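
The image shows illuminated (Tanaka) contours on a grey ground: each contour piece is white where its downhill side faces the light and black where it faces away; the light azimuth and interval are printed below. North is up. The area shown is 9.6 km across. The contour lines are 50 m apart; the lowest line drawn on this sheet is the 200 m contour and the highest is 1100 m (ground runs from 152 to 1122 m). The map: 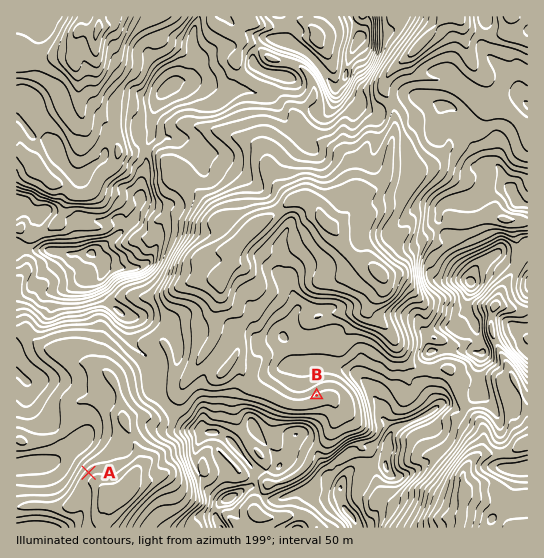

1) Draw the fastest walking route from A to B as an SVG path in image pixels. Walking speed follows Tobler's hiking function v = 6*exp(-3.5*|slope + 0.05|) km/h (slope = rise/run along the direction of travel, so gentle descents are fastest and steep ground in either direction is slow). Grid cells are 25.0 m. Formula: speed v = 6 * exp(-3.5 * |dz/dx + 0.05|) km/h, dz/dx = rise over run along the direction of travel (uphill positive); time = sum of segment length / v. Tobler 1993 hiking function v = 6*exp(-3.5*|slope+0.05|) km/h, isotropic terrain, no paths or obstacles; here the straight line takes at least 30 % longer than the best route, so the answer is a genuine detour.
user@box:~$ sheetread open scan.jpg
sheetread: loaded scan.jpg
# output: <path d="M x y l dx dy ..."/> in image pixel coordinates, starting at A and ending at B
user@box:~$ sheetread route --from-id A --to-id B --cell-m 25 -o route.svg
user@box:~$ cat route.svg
<path d="M89 473l2-3 38-19 1-1 4-8 3-3 6-13 2-1 2-2 12 0 3-1 1-1 4-8 2-2 5-2 4 0 5-3 12-12 6-3 38 0 6 3 21 0 13 7 2 0 2 1 20 0 14-7"/>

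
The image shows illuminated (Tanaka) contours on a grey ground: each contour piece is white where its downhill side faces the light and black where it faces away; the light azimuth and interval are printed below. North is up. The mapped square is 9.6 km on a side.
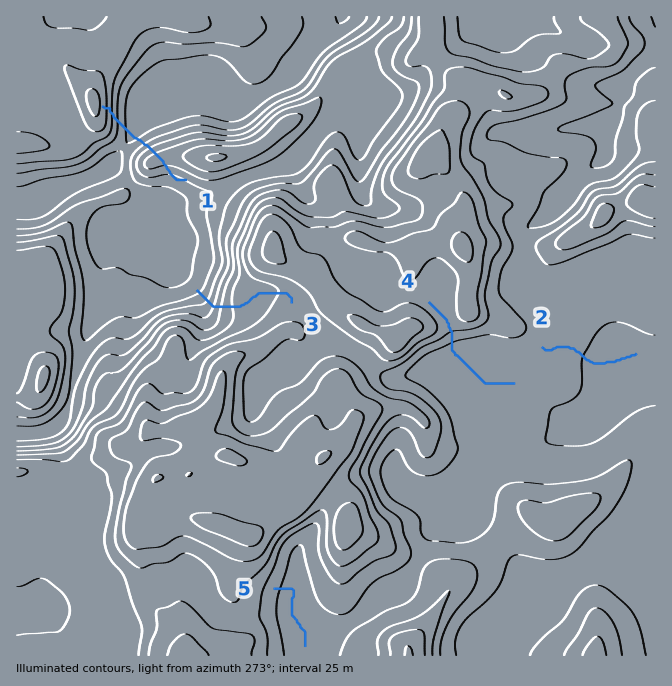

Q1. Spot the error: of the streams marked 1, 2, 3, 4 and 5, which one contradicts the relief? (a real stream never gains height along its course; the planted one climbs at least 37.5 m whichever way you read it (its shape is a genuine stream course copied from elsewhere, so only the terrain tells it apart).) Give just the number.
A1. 1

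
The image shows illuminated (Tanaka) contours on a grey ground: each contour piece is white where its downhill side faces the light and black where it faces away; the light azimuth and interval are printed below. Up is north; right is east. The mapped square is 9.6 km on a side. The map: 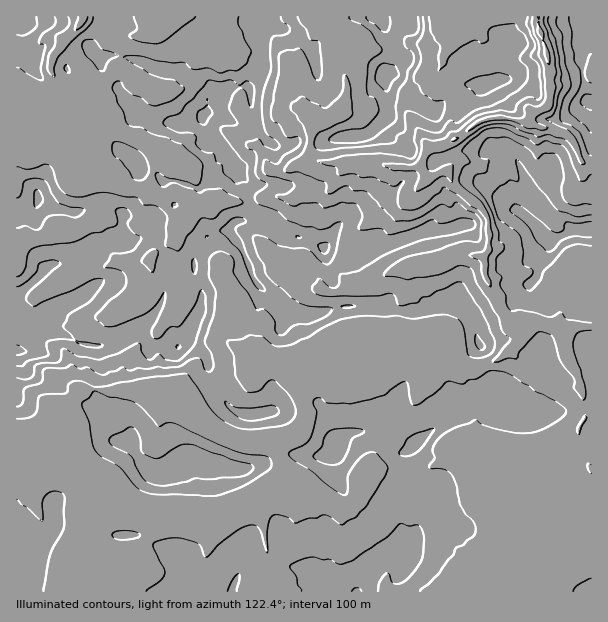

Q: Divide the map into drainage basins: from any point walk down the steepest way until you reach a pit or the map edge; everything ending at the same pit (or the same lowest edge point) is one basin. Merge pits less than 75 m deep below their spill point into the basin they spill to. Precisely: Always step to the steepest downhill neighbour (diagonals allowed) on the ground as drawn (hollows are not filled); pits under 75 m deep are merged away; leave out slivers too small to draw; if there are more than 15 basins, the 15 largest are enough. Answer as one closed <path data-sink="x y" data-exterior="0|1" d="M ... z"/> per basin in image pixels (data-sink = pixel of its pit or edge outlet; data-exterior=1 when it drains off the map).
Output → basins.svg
<path data-sink="540 32" data-exterior="0" d="M591 16l-325 0-7 16 5 16-5 27-10 13-22-2-14 6-7 10 0 11-2 3 0 6 6 12 24 25 6 15 7 8 3 24-7 14-7 2-8 8-19 5-13 16-2 25 8 17 0 7-2 9-10 24-10 13-22 0-6 3-12-21-39 18-17-2-16-8-18-4-8-4-2-5 7-11 34-14 10-10-9-25 17-16 27-2-4-9 2-23-29-5-23 4-21-6-10-6-6 6-19 7 1 379 575-1z"/><path data-sink="83 17" data-exterior="1" d="M105 16l-89 1 0 195 4 0 12-4 9-8 10 6 21 6 23-4 29 5-2 23 4 9-21 1-10 4-13 13 9 25-10 10-34 14-7 14 10 6 13 2 17 9 12 3 13-2 32-16 3 0 5 7 7 14 6-3 22 0 10-13 10-24 2-9 0-7-8-17 2-25 13-16 19-5 8-8 4 0 6-4 4-12-2-21-8-11-6-15-24-25-6-12 0-6 2-3 0-11 6-9-4-10-8-5-14-2-9-6-24-3-10-6-12-3-17-3-16 1-6-6 0-9 4-8 7-7 3-6z"/><path data-sink="176 17" data-exterior="1" d="M264 16l-157 0-4 10-7 7-4 8 0 9 6 6 16-1 17 3 12 3 10 6 24 3 9 6 14 2 8 5 5 9 14-6 22 2 10-13 3-10-2-3 4-14-5-16 6-12z"/>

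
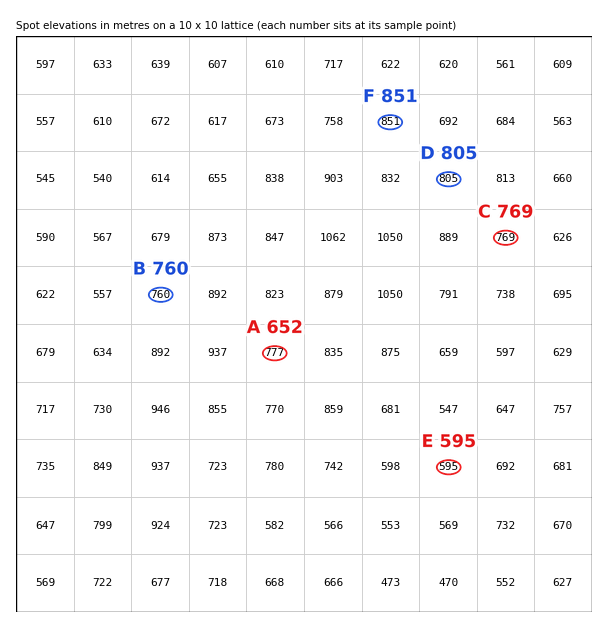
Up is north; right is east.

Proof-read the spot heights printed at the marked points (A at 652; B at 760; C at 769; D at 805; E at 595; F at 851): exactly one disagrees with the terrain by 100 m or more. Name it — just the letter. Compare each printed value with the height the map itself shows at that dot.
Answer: A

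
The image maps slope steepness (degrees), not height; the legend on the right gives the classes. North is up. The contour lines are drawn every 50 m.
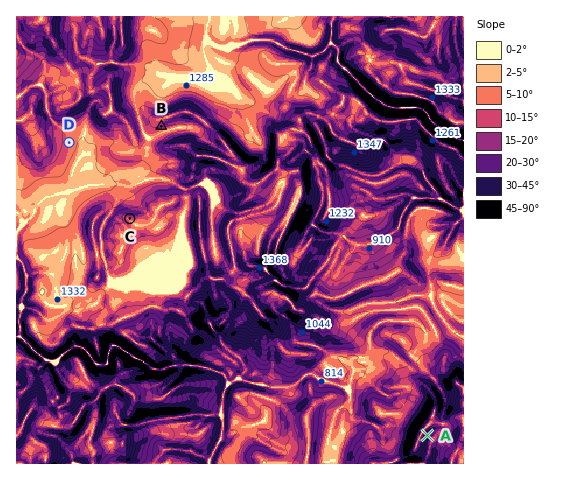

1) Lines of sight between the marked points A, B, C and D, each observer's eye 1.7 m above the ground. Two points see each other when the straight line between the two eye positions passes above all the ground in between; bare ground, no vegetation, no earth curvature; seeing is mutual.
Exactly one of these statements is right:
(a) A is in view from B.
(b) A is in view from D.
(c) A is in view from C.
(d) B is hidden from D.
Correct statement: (d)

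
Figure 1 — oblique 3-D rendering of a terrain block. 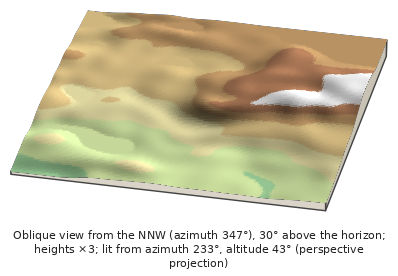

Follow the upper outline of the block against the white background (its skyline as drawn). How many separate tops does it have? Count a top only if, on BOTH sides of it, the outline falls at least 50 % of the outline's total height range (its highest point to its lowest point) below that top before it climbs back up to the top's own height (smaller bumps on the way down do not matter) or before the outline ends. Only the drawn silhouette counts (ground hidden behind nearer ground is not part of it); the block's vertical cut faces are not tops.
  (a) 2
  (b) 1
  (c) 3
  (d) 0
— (d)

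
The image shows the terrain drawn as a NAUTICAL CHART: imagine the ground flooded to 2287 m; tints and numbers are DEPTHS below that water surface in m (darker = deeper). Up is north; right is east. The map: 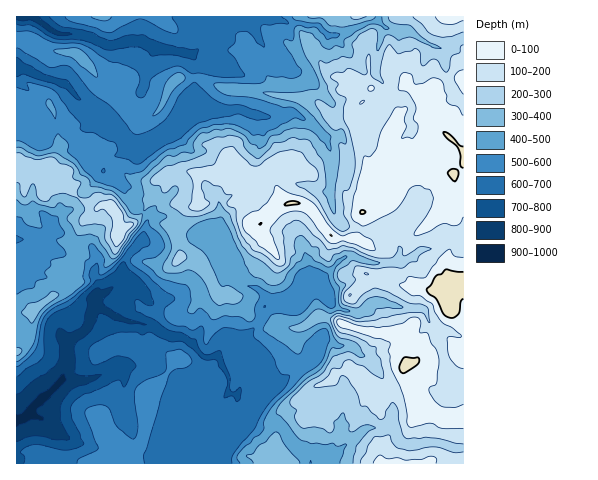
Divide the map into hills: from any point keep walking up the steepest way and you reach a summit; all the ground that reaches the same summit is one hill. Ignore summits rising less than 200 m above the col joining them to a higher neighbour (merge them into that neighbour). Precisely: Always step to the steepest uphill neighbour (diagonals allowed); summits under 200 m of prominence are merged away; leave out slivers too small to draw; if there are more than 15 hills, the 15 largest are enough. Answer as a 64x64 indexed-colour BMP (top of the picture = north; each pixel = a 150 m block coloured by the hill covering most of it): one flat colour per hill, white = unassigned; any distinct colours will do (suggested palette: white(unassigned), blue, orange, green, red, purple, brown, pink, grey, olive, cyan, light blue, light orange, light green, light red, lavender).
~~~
<image width="64" height="64" href="data:image/bmp;base64,Qk12CAAAAAAAAHYAAAAoAAAAQAAAAEAAAAABAAQAAAAAAAAIAAATCwAAEwsAABAAAAAAAAAA////ALR3HwAOf/8ALKAsACgn1gC9Z5QAS1aMAMJ34wB/f38AIr28AM++FwDox64AeLv/AIrfmACWmP8A1bDFABERERERERERERERERERERERERERERERERERERERERERERERERERERERERERERERERERERERERERERERERERERERERERERERERERERERERERERERERERERERERERERERERERERERERERERERERERERERERERERERERERERERERERERERERERERERERERERERERERERERERERERERERERERERERERERERERERERERERERERERERERERERERERERERERERERERERERERERERERERERERERERERERERERERERERERERERERERERERERERERERERERERERERERERERERERERERERERERERERERERERERERERERERERERERERERERERERERERERERERERERERERERERERERERERERERERERERERERERERERERERERERERERERERERERERERERERERERERERERERERERERERERERERERERERERERERERERERERERERERERERERERERERERERERERERERERERERERERERERERERERERERERERERERERERERERERERERERERERERERERERERERERERERERERERERERERERERERERERERERERERERERERERERERERERERERERERERERERERERERERERERERERERERERERERERERERERERERERERERERERERERERERERERERERERERERERERERERERERERERERERERERERERERERERERERERERERERERERERERERERERERERERERERERERERERERERERERERERERERERERERERERERERERERERERERERERERERERERERERERERERERERERERERERERERERERERERERERERERERERERERERERERERERERERERERERERERERERERERERERERERERERERERERERERERERERERERERERERERERERERERERERERERERERERERERERERERERERERESERERERERERERERERERERERERERERERERERERERERERIhERERERERERERERERERERERERERERERERERERERERIiIREREREREREREREREREREREREREREREREREREREREiIhERERERERERERERERERERERERERERERERERERERESIiEREREREREREREREREREREREREREREREREREREREiIiIhEREREREREREREREREREREREREREREREREREiIiIiIiIRERERERERERERERERERERERERERERERERIiIiIiIiIhERERERERERERERERERERERERERERERERESIiIiIiIiIREREREREREREREREREREREREREREREREREiIiIiIiIhERERERERERERERERERERERERERERERERESIiIiIiIiIREREREREREREREREREREREREREREREhESIiIiIiIiIhERERERERERERERERERERERERERERESIiIiIiIiIiIRERERERERERERERERERERERERERERERIiIiIiIiIiIREREREREREREREREREREREREREREREREiIiIiIiIiIhERERERERERERERERERERERERERERERESIiIiIiIiIhERERERERERERERERERERERERERERERERIiIiIiIiIhEREREREREREREREREREREREREREREREREiIiIiIiIhERERERERERERERERERERERERERERERERESIiIiIiIRERERERERERERERERERERERERERERERERERIiIiIiIhEREREREREREREREREREREREREREREREREREiIiIiIhERERERERERERERERERERERERERERERERERESIiIiIiIRERERERERERERERERERERERERERERERERERIiIiIiIiEREREREREREREREREREREREREREREREREREhERIiIiIRERERERERERERERERERERERERERERERERERERERERIiERERERERERERERERERERERERERERERERERERERERERERERERERERERERERERERERERERERERERERERERERERERERERERERERERERERERERERERERERERERERERERERERERERERERERERERERERERERERERERERERERERERERERERERERERERERERERERERERERERERERERERERERERERERERERERERERERERERERERERERERERERERERERERERERERERERERERERERERERERERERERERERERERERERERERERERERERERERERERERERERERERERERERERERERERERERERERERERERERERERERERERERERERERERERERERERERERERERERERERERERERERERERERERERERERERERERERERERERERERERERERERERERERERERERERERERERERERERERERMzMzERERERERERERERERERERERERERERERERETMzEzMzMzMxERERERERERERERERERERERERERERMzMzMzMzMzMzMxERERERERERERERERERERERERERETMzMzMzMzMzMzMxERERERERERERERERERERERERERETMzMzMzMzMzMzMzERERERERERERERERERERERERER"/>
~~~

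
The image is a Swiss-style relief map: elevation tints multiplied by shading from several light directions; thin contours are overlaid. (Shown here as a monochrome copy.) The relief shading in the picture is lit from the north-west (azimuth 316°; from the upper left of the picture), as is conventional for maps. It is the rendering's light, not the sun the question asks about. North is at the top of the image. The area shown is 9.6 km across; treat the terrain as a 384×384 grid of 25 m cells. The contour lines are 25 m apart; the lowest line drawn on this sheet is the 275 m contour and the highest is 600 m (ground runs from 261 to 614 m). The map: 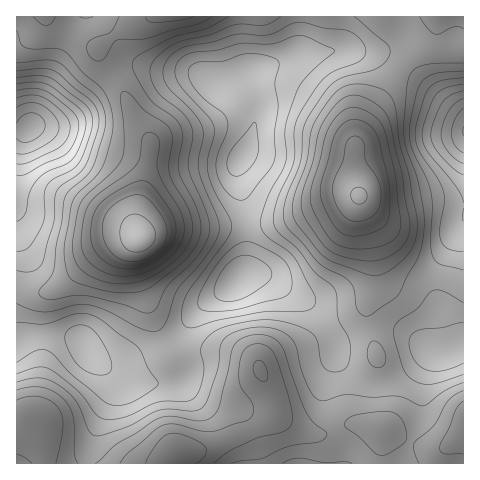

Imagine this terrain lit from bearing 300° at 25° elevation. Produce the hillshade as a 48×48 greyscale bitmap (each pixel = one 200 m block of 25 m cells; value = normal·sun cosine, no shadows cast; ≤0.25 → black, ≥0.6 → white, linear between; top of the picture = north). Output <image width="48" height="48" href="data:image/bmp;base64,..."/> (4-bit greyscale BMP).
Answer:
<image width="48" height="48" href="data:image/bmp;base64,Qk32BAAAAAAAAHYAAAAoAAAAMAAAADAAAAABAAQAAAAAAIAEAAATCwAAEwsAABAAAAAAAAAAAAAAABEREQAiIiIAMzMzAERERABVVVUAZmZmAHd3dwCIiIgAmZmZAKqqqgC7u7sAzMzMAN3d3QDu7u4A////AHh2VWiaqqqYh2VERVZVRWZmZ4h3Z4mHZnd2VWeaqqqpmHZlVVZVVWZmZ3h3Z4mYd3d2VFaKq7u6mIiHdmZmVWZ3d3h3Z4mpiId2VEaJq7zLqYmZiHd2ZWZ3d4iHZnmqmYh2VEV4qrzLqZmqmYiHZWZ4iIiIdnirqph3ZUVomrzLqZqqmYmHZVaJmYmYh3irupmHZVVniau6qqu6mIiHZVaJmYmZiHiru6qYdmZ3iJqpmau7qYiHVVZ4mYiJiIirzLqYdmd4iImYiJq7uph2VFZ4mIiIh4ibvLqYdneIiIiHd4m7u6h1RFZ4iYh3Zniau6qYdneIiIiId3iru6l1RFZ3iZh2VWeJqqqYZmeIiIiId3iau7l1VVZniZmGVWd4iYmHZmeIiIiIiImau7qGVWZniZmGVVZ3eHh3ZmeIiHd3eJmru7qYdnd3iZl2VVZ3d3dmVWeIh3dmZ4mru7upiIeIiIh2VVZnZnZlRFZ3d3dlRXmru7upmYiJmYdmVVZndndlREVnd3dkRFeJq7uqmZmZmYdmZVZnd4h2VFVmZmZUM0VnmruqmZmZmZh2ZlZnd4iIdmZmVVVEMzNFeaqpmZmJmZh2ZmZneImZmHdmVEMzIiIjV5mZmpmIiId2VWZ3iImqqYh3ZTIREiESRoiZmqmHd3dlVVZ4iJmrupmIdkIQARERNWeImamHZmZVREVniJmry7qYh2QhABERJGd3iZmYdmVUQzRXiJqrzMupmHZCERESJFd3iJmYdmVVQyJGeJq83cuqmYdUIiIjNWeIiJmZh2VVQyEkZ5m83dy6qYdlQzM0RniaqZmZh2VVQyIkV4mrzd3LqYdlVDNEVomru6qZmGVEQzIzVomrzd3LupdmVEREZ4m8zLqqmHVDMzM0VYmrzN3cu5hlVURFZ5q83cuqqYZDIzREVpq7zN3cy6hlVURFaJqs3t26qYdTIjRFVqq7vN3cy6l1REREaJqr3u7LqYdkMjRVZqvLvN3cu6l1REQ0V5qrzu7bqYdkMjRVZ6vMvN7buql1MzMzRomqve7cqHdUIjRVZqvMzO7cqql1MzMzRXmqvN3cqXZTISRVZpq7vO7suql1QzMzNWiavM3cuYZTERNEVXirvN7tupmGVERERWibvM3duodTIRIzRGeaqr3dypiHZVVVVWeavM3dypdkIREjM1Z5mavMuod3dlVmZmeKvMzdyph1QhEjMkVoiImrqXZndmZnd3eJq7zdyph2UyIjMjRniIiamHZmZmZ4iHeJmqvMyph3ZDIjMzNXiIiIiGVVVWZ3iIiJmavMy5mIdUMzMzNGiZiHd2VVVVZnd3iZmZq7u6mYdlREQ0RGeJh3ZmVERFVmZneImZmqqqqZh2VVVFVVeJh2ZlVDM0VVVWZ3eImZmqqZiHdmZnZmaJmHZlVDIjRERFVVZniIiJmYiIh3d4h2Z4mId2VDIiMzRFVURWd3d4iIeIiHd4h3Z4mZiHdUMzIjNFVURWd2Z4iHd4h3d4h2ZnmZmYh2VDIiNFVURGZmZ3h3d4iHZg=="/>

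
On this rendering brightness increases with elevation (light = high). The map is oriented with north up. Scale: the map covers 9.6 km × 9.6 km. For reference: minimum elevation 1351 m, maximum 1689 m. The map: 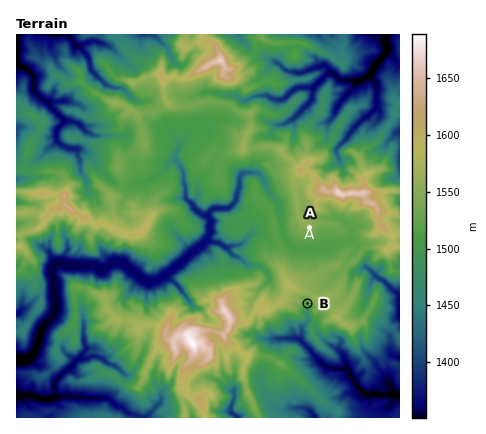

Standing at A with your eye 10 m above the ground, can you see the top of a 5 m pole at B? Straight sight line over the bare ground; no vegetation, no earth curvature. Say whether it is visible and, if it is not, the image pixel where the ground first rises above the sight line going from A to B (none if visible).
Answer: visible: false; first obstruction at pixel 308 267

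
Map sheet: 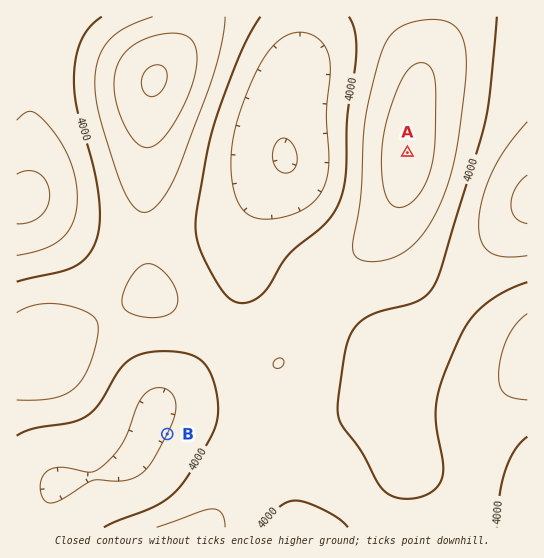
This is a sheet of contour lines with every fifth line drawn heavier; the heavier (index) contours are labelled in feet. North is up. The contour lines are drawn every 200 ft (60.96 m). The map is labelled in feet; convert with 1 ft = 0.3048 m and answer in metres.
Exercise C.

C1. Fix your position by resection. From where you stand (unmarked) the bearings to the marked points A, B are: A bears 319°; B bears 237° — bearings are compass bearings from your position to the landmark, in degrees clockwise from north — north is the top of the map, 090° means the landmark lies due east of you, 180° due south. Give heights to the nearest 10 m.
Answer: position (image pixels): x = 477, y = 233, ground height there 1160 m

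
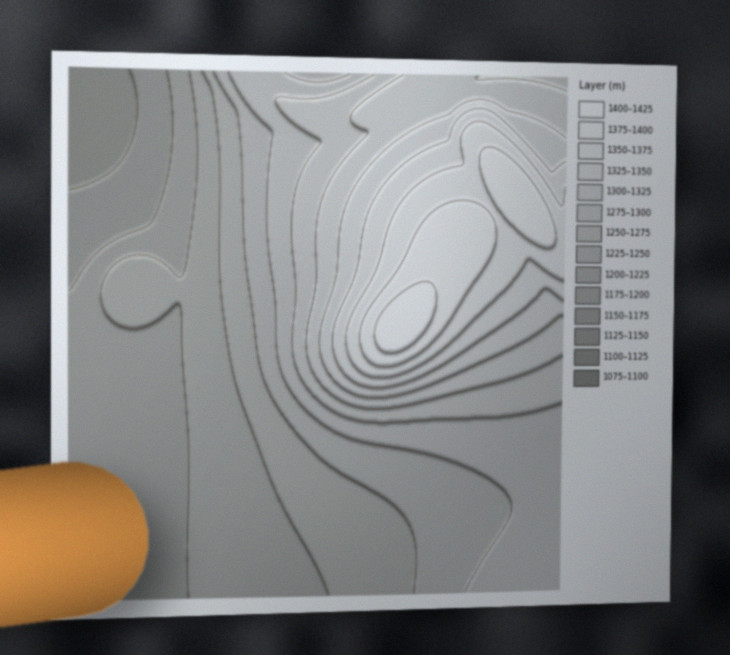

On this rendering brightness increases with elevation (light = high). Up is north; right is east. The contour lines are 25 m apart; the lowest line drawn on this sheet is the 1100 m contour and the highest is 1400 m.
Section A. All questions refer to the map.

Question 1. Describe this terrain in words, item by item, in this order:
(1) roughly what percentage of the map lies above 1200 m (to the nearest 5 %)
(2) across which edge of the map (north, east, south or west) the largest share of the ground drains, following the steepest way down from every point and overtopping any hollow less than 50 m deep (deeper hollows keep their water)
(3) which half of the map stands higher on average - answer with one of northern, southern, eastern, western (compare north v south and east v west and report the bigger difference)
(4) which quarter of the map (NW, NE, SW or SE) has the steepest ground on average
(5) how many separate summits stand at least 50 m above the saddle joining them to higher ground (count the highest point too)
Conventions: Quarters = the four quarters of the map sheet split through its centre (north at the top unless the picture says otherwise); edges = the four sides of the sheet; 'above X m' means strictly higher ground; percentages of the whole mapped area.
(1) About 55 % of the map lies above 1200 m.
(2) The largest share of the runoff leaves by the western edge.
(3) The eastern half stands higher on average than the western half.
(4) Slopes are steepest in the north-east quarter.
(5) Counting only tops that stand 50 m proud, the map has 1 summit.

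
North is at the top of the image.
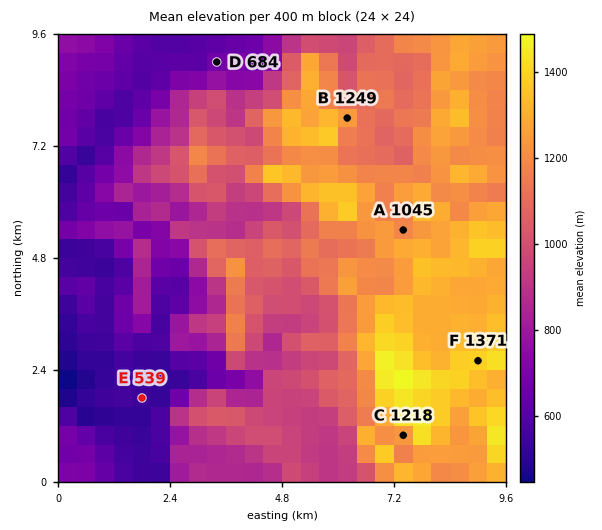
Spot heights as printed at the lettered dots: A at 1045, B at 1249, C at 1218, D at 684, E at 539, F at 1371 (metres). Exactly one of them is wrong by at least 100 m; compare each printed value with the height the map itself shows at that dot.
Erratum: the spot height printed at A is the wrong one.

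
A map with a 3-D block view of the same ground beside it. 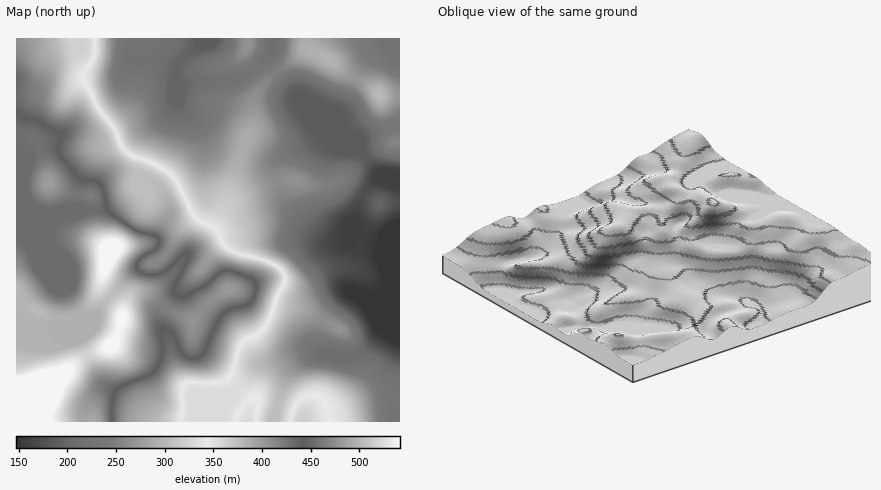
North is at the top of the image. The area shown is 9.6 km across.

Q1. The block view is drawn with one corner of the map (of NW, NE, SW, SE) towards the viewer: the NE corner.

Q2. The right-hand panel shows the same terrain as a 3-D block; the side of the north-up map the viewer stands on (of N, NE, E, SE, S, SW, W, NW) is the NE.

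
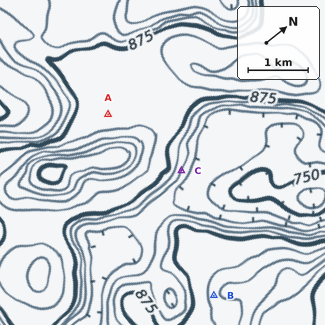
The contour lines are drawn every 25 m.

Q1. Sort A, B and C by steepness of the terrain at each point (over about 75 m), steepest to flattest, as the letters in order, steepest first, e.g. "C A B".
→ C B A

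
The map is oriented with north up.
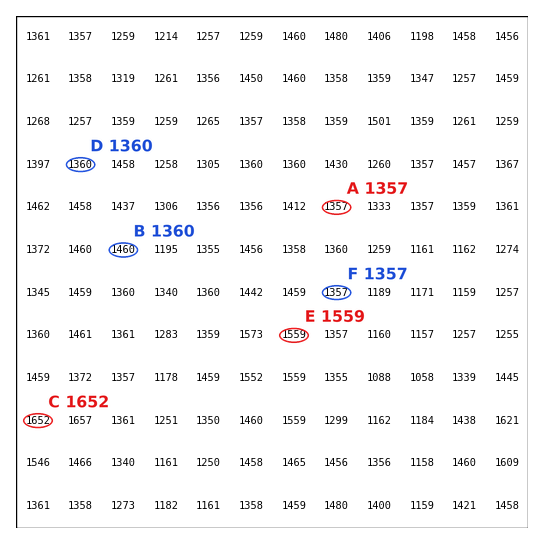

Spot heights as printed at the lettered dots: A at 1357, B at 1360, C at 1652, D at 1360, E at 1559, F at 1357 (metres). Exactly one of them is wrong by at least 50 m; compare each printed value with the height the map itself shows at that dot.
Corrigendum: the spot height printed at B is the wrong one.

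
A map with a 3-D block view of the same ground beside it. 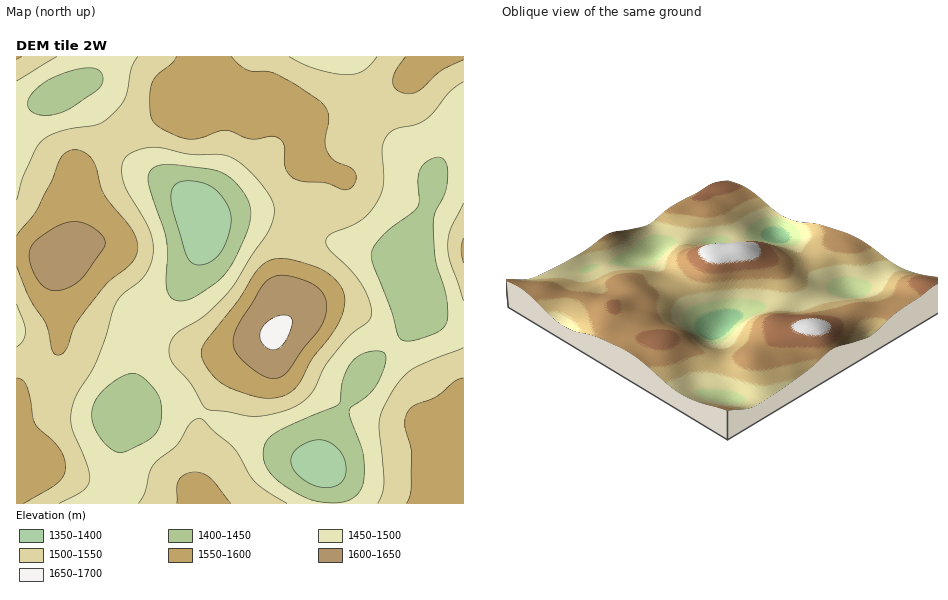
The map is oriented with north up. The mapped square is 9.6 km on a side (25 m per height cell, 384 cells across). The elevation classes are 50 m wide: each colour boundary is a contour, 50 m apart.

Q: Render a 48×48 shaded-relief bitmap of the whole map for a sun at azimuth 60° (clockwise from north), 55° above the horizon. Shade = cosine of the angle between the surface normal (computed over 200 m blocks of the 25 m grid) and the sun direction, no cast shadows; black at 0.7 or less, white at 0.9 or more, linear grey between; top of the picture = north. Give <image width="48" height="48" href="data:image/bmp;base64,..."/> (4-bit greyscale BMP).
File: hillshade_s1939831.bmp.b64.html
<image width="48" height="48" href="data:image/bmp;base64,Qk32BAAAAAAAAHYAAAAoAAAAMAAAADAAAAABAAQAAAAAAIAEAAATCwAAEwsAABAAAAAAAAAAAAAAABEREQAiIiIAMzMzAERERABVVVUAZmZmAHd3dwCIiIgAmZmZAKqqqgC7u7sAzMzMAN3d3QDu7u4A////AJmZiIiIiId3d4mqq7zd7u3cqYdmZ3eIiJiJmZmqqYdmd4mqu83e7u3LmGZWZmZ4iIiZqru7qYZmeJqrvN3u7t26hlRVZmZ4iJmavMzMqXdniZqrvN7u3cuoZURFVmZ4iJq83d3cqYd4iZq7zN3dy7qXVDNFVmd4maq83u3cupiIiJq7zM3MuqmGVDNFVneImbvN3u3cupmIeIq7u7u6qZh2VERFVneImbvM3d3cuqmHZ4q7uqqZmIh2VVVFVneImru7zd3Muph2Z4mqmYiIiIh3ZmVVZniJmru7vM3LqYdmZ4mZh2Znd4iId3ZlZ4iZmru7u8zLqYdmZ3h3ZlVmd4mZmYdmZ4mZmbuqq7u6mHZmZ3ZlVVVWeJqqqph2Z5mZmbqqqruqmHZmZlVVVVVWibu7u6h2Z5mYmaqpmquqmIdmZVRFZmVXirzLu6l2Z4mYmamYmau6qYdmVVRVZmVXm8zLu6h2d4mZmZmImru6qphmVVVmZlVXm7u7uph3eJmZmYd3iru7qph2ZmdmZVVom7u7upiImZmZmWZniru7uqh3d3d2ZVZ4qrq7upiJqqqZmVRWiqu7u6mIiIh2ZVaJqqu7upmbu7qZhzNGiaq7u6mImZh2ZWeJqqvMy6q83LmHZiJGiaq7u6mZqph2ZVZ5mqvNzLvN7bl2VCJGiZqruqmqqpiHZVV4mrzd3M3u7KhlQhJGeJqrqpmru6mHZUVoq7ze3d7u3JdkMhFGeJqqqZq7y6mHZERoq83e7u7u24dTIRJGiaqqmaq8zLqYZEV5vN3e7u7tyoZDEBJHiqqpmavN3MuXZEV6vN3d3d3cuoZCADRomrqpqrze7cuXVEWKvMzMzMzLuYUyEUV4q7qqq97u7tuXVEZ5q7u7u7qqqXUyImeJqrqqve7//tuXVFV4mqqqmZmqqXZDM3eImqq7ze///tuGVEVniZmZiJmqmYZURXd4mau83u///sqGVEVXiJmIiJmqmYh2VWZ4iavM3u7v7bl1RERWeIiHeJqqqpmHZmZ3iavM3u7u3KdkRERFZ4d3eJq6qqqXZVZ3iZrM3d3dyoZUQzNFZnd3eKu7u7uXZWZ3eJrN3dzLqGVEMzRFZneIiavMu7uXZWZ3eJvM3MupdkREQzRWZ3iZmrzMu7qXZmZneKvMy6mHVDREREVnd4mqq7zMu6mYdnd3eazMuph1QzRVVVZ4d4m7u7vLupmYd3d4iry7mIdlQ1Z3ZmeId4q7uqu6qZmYiIiZmru6iIdlRWeId3iId4m7qpqqmImZmZqqqqqpiHdlVniZiIiId4q7qZmpmImamqu6qZmYiHdmZ4mpmZiIeJu7qZmZiImqqru6mZmYh3ZmaJqqmZmIiavLqpmYh4mqq6uqmIiYdmVWeaqqqpmZmrzLqpmYd4mqqpqpiIiHZVVniaqqqqmZq8zLuqmHd4mqqZmYiIiHZVZ4maqqqqmavMzLuqmHeJmpmZmYiIh2Zmd4mZmqqqqrzdzMuph3eJmZiIiIiIh3d3eIiJmqqqq83d3Muph3d4iIiA=="/>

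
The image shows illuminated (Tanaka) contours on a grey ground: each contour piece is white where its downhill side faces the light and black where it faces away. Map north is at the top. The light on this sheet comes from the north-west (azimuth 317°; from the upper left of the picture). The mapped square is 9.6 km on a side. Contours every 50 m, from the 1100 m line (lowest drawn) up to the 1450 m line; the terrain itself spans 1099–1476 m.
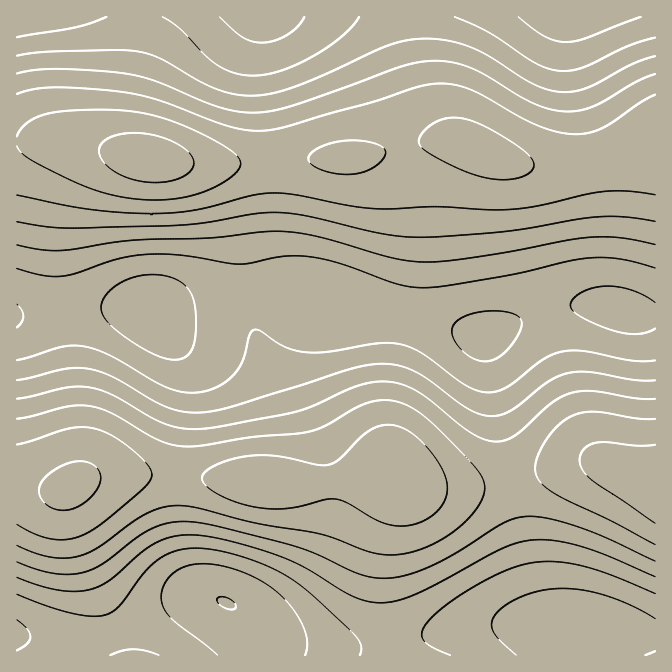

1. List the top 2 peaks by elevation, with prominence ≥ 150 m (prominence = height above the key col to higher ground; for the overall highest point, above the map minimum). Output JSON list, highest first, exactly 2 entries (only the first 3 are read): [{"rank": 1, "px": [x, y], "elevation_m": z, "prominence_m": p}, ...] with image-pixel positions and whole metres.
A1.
[{"rank": 1, "px": [150, 158], "elevation_m": 1476, "prominence_m": 377}, {"rank": 2, "px": [70, 487], "elevation_m": 1461, "prominence_m": 270}]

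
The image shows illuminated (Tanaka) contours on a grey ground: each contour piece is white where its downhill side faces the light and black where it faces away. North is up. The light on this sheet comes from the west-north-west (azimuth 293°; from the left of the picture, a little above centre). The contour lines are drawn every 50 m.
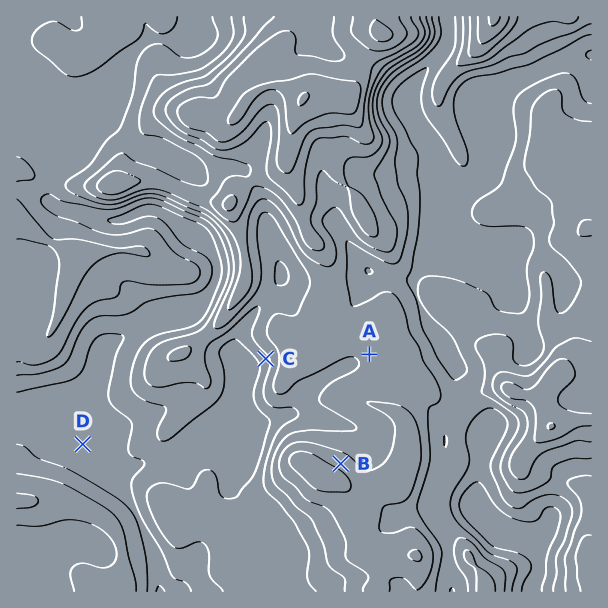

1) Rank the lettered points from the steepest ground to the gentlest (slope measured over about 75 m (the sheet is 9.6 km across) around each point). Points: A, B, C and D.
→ C B A D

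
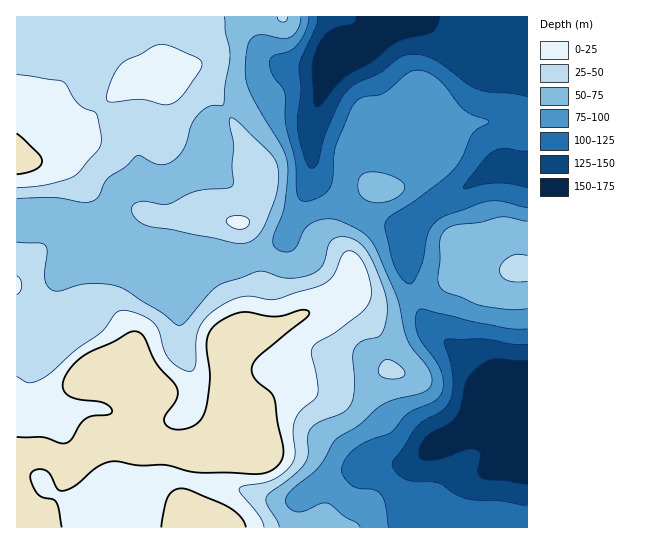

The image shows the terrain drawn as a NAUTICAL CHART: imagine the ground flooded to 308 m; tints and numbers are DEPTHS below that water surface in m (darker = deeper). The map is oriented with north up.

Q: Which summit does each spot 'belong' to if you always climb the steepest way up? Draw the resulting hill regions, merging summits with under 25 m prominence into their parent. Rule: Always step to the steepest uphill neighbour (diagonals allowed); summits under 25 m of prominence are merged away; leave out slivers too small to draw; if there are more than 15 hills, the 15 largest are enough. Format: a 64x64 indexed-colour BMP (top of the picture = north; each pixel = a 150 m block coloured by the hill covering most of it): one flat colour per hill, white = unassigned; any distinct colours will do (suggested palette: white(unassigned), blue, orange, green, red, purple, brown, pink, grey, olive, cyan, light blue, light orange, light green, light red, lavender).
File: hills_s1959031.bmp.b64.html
<image width="64" height="64" href="data:image/bmp;base64,Qk12CAAAAAAAAHYAAAAoAAAAQAAAAEAAAAABAAQAAAAAAAAIAAATCwAAEwsAABAAAAAAAAAA////ALR3HwAOf/8ALKAsACgn1gC9Z5QAS1aMAMJ34wB/f38AIr28AM++FwDox64AeLv/AIrfmACWmP8A1bDFABERERERERERFVVVVVVVVVVVUREREREREREREREREREREREREREREREVVVVVVVVVVVVRERERERERERERERERERERERERERERERVVVVVVVVVVVVEREREREREREREREREREREREREREREREVVVVVVVVVVRERERERERERERERERERERERERERERERERVVVVVVVREREREREREREREREREREREREREREREREREREVVVURERERERERERERERERERERERERERERERERERERERERERERERERERERERERERERERERERERERERERERERERERERERERERERERERERERERERERERERERERERERERERERERERERERERERERERERERERERERERERERERERERERERERERERERERERERERERERERERERERERERERERERERERERERERERERERERERERERERERERERERERERERERERERERERERERERERERERERERERERERERERERERERERERERERERERERERERERERERERERERERERERERERERERERERERERERERERERERERERERERERERERERERERERERERERERERERERERERERERERERERERERERERERERERERERERERERERERERERERERERERERERERERERERERERERERERERERERERERERERERERERERERERERERERFEQRERERERERERERERERERERERERERERERERERERERRERBERERERERERERERERERERERERERERERERERERERFEREERERERERERERERERERERERERERERERERERERERFEREQRERERERERERERERERERERERERERERERERERERFERERBERERERERERERERERERERERERERERERERERERFEREREERERERERERERERERERERERERERERERERERERFEREREQRERERERERERERERERERERERERERERERERERFERERERBERERERERERERERERERERERERERERERERERREREREREERERERERERERERERERERERERERERERERERREREREREQRERERERERERERERERERERERERERERERERFERERERERBERERERERERERERERERERERERERERERERFEREREREREEREREREREREREREREREREREREREREREREUREREREREQRERERERERERERERERERERERERERERERERRERERERERBERERERERERERERERERERERERERERERERREREREREREERERERERERERERERERERERERERERERERFEREREREREQREREREREREREREREREREREREREREREREURERERERERBERERERERERERERERERERERERERERERERREREREREREERERERERESIiIzMzMzMzERERERERERERFEREREREREQRERERERIiIiMzMzMzMzMzEREREREREREURERERERERBERERESIiIjMzMzMzMzMzMzERERERERERREREREREREEREREiIiIzMzMzMzMzMzMzMRERERERERFEREREREREQiIiIiIiIzMzMzMzMzMzMzMzERERERERERRERERERERCIiIiIiIjMzMzMzMzMzMzMzMREREREREREUREREREREIiIiIiIiMzMzMzMzMzMzMzMzEREREREREREUREREREQiIiIiIiIjMzMzMzMzMzMzMzMRERERERERERFERERERCIiIiIiIiIzMzMzMzMzMzMzMxERERERERERERFEREREIiIiIiIiIiIiIiMzMzMzMzMzMRERERERERERERREREQiIiIiIiIiIiIiIjMzMzMzMzMxERERERERERERERRERCIiIiIiIiIiIiIiIzMzMzMzMzERERERERERERERERERIiIiIiIiIiIiIiIiMzMzMzMzMREREREREREREREREREiIiIiIiIiIiIiIiIzMzMzMzMxERERERERERERERERESIiIiIiIiIiIiIiIjMzMzMzMzERERERERERERERERERIiIiIiIiIiIiIiIiMzMzMzMzMREREREREREREREREREiIiIiIiIiIiIiIiIzMzMzMzMxERERERERERERERERESIiIiIiIiIiIiIiIiMzMzMzMzERERERERERERERERERIiIiIiIiIiIiIiIiIiMzMzMzMxEREREREREREREREREiIiIiIiIiIiIiIiIiIiMzMzMzERERERERERERERERESIiIiIiIiIiIiIiIiIiIiMzMzMRERERERERERERERERIiIiIiIiIiIiIiIiIiIiIjMzMxEREREREREREREREREiIiIiIiIiIiIiIiIiIiIiIjMzMRERERERERERERERESIiIiIiIiIiIiIiIiIiIiIiIiERERERERERERERERERIiIiIiIiIiIiIiIiIiIiIhEREREREREREREREREREREiIiIiIiIiIiIiIiIiIiIhERERERERERERERERERERESIiIiIiIiIiIiIiIiIiIiERERERERERERERERERERERIiIiIiIiIiIiIiIiIiIiEREREREREREREREREREREREiIiIiIiIiIiIiIiIiIiIRERERERERERERERERERERESIiIiIiIiIiIiIiIiIiIhERERERERERERERERERERER"/>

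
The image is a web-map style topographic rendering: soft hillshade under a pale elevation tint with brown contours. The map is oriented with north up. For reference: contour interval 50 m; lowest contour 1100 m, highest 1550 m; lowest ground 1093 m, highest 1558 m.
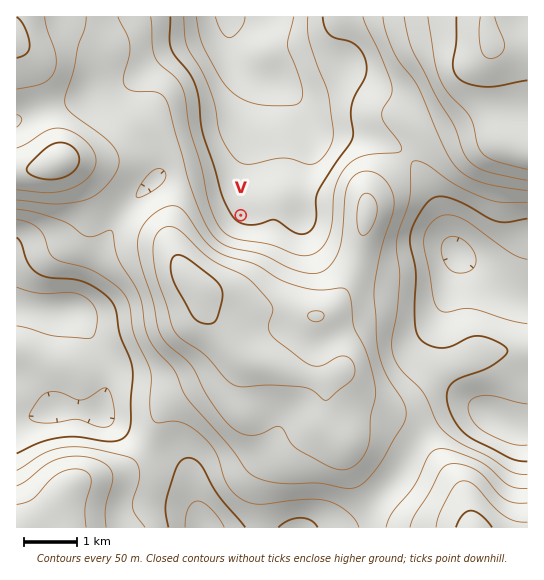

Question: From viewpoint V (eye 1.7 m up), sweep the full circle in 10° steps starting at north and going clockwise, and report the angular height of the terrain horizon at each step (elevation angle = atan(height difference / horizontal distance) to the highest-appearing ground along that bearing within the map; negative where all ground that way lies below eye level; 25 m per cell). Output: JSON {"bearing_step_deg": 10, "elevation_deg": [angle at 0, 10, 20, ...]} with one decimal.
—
{"bearing_step_deg": 10, "elevation_deg": [-1.7, -1.6, -0.4, 0.6, 1.9, 3.0, 3.0, 2.6, 3.8, 4.1, 3.9, 3.5, 3.6, 4.2, 5.2, 7.0, 8.7, 10.0, 10.8, 11.2, 11.6, 11.7, 11.8, 11.6, 11.2, 10.6, 9.8, 8.8, 7.7, 6.6, 5.5, 4.5, 3.3, 2.1, 0.3, -1.6]}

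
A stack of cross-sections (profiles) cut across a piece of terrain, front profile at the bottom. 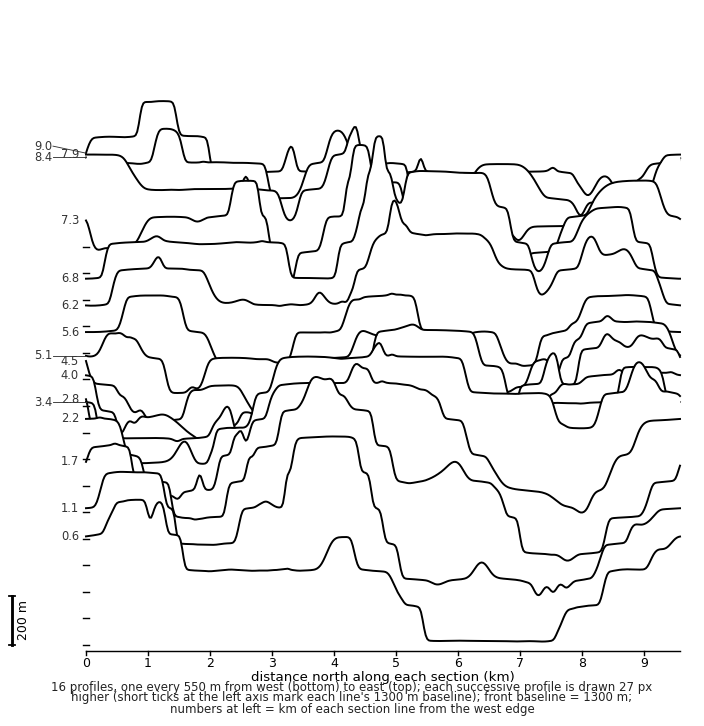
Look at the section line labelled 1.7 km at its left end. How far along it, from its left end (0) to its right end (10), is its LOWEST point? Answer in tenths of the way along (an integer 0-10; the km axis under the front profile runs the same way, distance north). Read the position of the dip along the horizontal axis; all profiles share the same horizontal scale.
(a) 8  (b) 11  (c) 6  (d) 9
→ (a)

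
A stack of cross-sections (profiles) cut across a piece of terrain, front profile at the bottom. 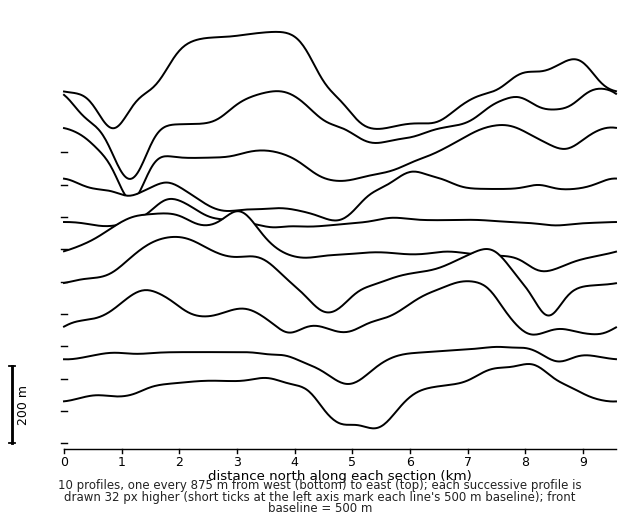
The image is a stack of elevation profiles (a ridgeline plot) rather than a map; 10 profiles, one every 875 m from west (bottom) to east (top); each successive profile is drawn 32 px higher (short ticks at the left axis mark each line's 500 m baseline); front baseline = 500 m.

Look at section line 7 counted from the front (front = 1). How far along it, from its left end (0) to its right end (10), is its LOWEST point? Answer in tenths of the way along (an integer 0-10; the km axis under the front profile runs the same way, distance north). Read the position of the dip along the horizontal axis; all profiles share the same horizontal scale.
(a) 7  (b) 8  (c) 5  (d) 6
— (c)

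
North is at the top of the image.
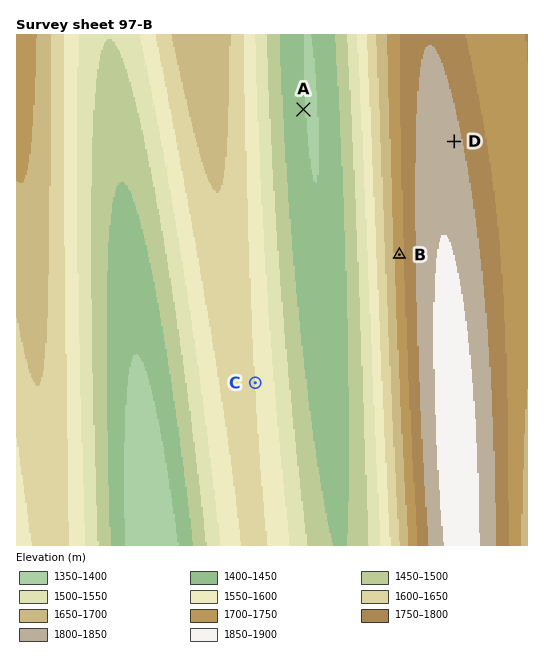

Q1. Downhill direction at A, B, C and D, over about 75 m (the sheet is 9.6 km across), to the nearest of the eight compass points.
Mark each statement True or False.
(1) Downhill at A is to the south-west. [False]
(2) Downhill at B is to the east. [False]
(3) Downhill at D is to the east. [True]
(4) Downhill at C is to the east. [True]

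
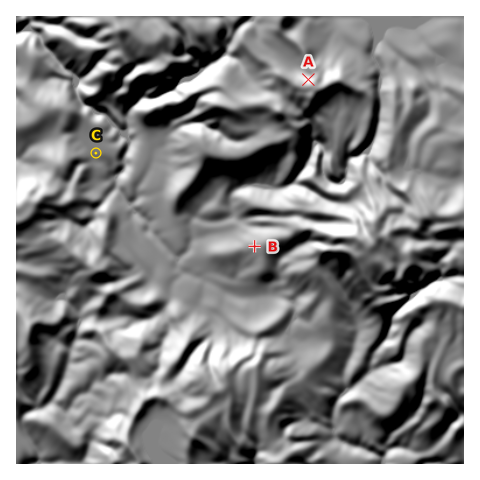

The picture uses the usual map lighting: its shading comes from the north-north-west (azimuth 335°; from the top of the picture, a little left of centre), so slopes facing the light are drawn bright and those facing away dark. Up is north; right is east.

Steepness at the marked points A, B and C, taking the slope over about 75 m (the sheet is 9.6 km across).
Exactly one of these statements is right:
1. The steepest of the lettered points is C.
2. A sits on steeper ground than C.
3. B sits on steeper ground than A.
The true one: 2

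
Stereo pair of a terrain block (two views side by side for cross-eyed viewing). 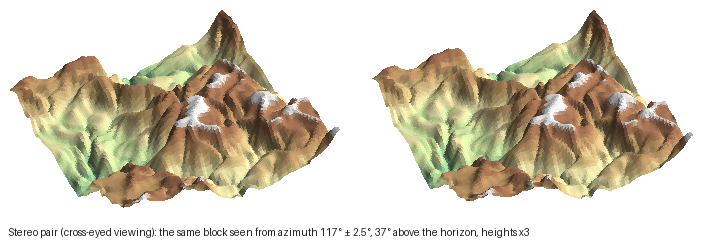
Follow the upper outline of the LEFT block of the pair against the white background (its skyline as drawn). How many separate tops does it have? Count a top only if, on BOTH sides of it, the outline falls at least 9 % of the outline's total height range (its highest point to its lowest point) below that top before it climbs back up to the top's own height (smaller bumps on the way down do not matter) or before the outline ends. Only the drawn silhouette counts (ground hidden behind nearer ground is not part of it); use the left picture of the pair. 2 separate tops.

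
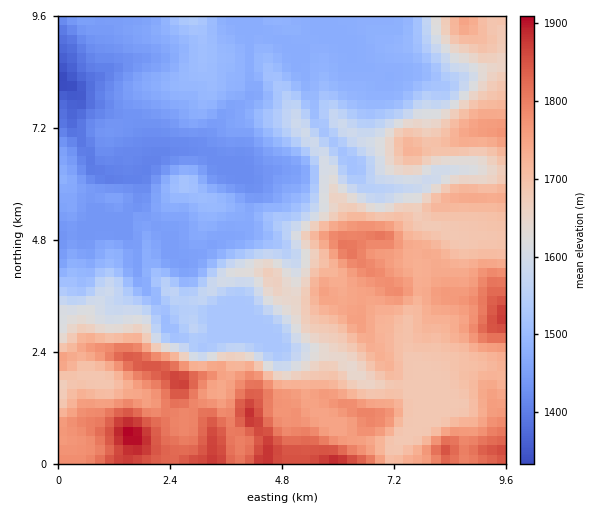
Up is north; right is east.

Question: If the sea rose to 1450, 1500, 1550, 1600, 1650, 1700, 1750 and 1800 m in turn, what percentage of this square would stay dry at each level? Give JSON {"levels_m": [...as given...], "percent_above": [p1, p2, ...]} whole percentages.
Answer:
{"levels_m": [1450, 1500, 1550, 1600, 1650, 1700, 1750, 1800], "percent_above": [87, 68, 58, 51, 45, 33, 20, 9]}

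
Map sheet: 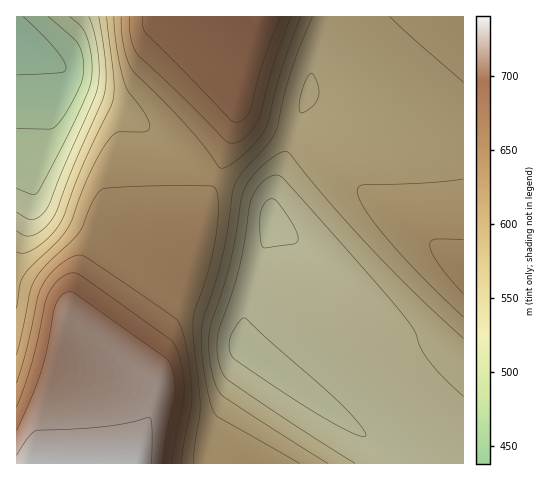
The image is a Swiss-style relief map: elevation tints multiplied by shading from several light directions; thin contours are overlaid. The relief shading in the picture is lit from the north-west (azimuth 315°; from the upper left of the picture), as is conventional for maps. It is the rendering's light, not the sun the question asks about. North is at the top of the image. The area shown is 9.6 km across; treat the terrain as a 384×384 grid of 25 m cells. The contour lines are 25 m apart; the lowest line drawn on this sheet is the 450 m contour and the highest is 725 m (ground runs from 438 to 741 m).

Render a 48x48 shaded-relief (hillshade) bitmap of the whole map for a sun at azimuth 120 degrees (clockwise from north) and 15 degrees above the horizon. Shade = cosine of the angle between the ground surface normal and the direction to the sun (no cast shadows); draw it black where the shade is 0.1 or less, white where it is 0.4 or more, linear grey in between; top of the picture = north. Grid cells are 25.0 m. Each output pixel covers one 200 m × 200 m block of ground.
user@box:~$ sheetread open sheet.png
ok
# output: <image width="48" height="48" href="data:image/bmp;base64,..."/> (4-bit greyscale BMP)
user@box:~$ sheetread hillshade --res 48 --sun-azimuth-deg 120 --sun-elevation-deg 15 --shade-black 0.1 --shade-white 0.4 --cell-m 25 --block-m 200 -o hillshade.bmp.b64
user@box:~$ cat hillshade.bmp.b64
<image width="48" height="48" href="data:image/bmp;base64,Qk32BAAAAAAAAHYAAAAoAAAAMAAAADAAAAABAAQAAAAAAIAEAAATCwAAEwsAABAAAAAAAAAAAAAAABEREQAiIiIAMzMzAERERABVVVUAZmZmAHd3dwCIiIgAmZmZAKqqqgC7u7sAzMzMAN3d3QDu7u4A////AGd3d3d3d4m93cqIiIeIiIiIiIiIiIiIiFZ3d3d3d4m83cqIiIiIiIiIiIiIiIiIiFZ3d3d3d4is3tuYiIiIiIiIiIiIiIiIiEV3d3d3iIic3tyoiIiIiIiIiIiIiIiIiEV3d4iIiIib3tyoiIiIiIiIiIiIiIiIiDRniIiIiIiKze25iIiIiIiIiIiIiIiIiDRniIiIiIiKze3KiIiIiIiIiIiIiIiIiCNXiIiIiIiJze7KmIiIiIiIiIiIiIiIiCNXiIiIiIiJve7bmIiIiIiIiIiIiIiIiCJGeIiIiIiJve7cmIiIiIiIiIiIiIiIiBJGeIiIiIiIrO7sqIiIiIiIiIiIiIiIiBI1eIiIiIiIrN7tqYiIiIiIiIiIiIiIiBI1eIiIiIiIm97tuYiIiIiIiIiIiIiIiBIkaIiIiIiIm97tuYiIiIiIiIiIiIiHdyIkZ4iIiIiIms3tyoiIiIiIiIiIiIh3dyIjV4iIiIiIib3uypiIiIiIiIiIiHd3dyIjV4iIiIiIib3u25iIiIiIiIiIh3d3dzIiRoiIiIiIiKze25iIiIiIiIiHd3d3dzIiRoiIiIiIiJze3KiIiIiIiIh3d3d3d0MiNXiIiIiIiJve7KmIiIiIiHd3d3d3d1MiNXiIiIiIiIrN7bmIiIiId3d3d3d3d1QiNGiIiIiIiIrN7cmIiIiHd3d3d3d3d2UyJGeIiIiIiIm97cqIiId3d3d3d3d3d3UyI1eIiIiIiIm83cuYiHd3d3d3d3d3d3ZCI0aIiIiIiIis3tuYd3d3d3d3d3d3d3ZCIkZ4iIiIiIib3tyod3d3d3d3d3d3d4dTIjV4iIiIiIib3dyod3d3d3d3d3d3d4dTISRniIiIh3iKzdyod3d3d3d3d3d3d4dTISRniId3d3eKzd25d3d3d3d3d3d3d4dkISNXd3d3d3eJvd25d3d3d3d3d3d3eHdkIRNXd3d3d3eIrN3Kh3d3d3d3d3eIiHd1MhJGd3d3d3d4rN3Kh3d3d3d3eIiIiHd1MhI2d3d3d3d4m93Ll3d3d3eIiIiIiHd2QhI1d3d3d3d3i83cqHd4iIiIiIiIiHd2QhEkZ3d3d3d3is3cqIiIiIiIiIiIiHd3UyEkZ3d3d3d3ic3duYiIiIiIiIiIiHd3YyEjV3d3d3d3eb3dyoiIiIiIiIiIiHd3ZCETV3d3d3d3eb3dyoiIiIiIiIiIiHd3dTESRnd3d3d3eKze25iIiIiIiIiIiHd3dTISNnd3d3d3eKze25iIiIiIiIiIiHd3dkIRNXd3d3d3iJve3KiIiIiIiIiIiHd3dkIRJGd3d3eIiJve7LmIiIiIiIiIiHd4d1MRJGd3d3iIiIrN7bmIiIiIiIiIiIiHd1MRE1d3eIiIiIrN7cqIiIiIiIiIiIh3d2QhE1d3iIiIiIm97sqIiIiIiIiIiHd3d2QhEkZ4iIiIiIm97tuYiIiIiIiIiHd3d3UxEkZ4iIiIiIis3tuYiIiIiIiIiHd3d3UyEkZ4iIiIiIis3tyoiIiIiIiIiA=="/>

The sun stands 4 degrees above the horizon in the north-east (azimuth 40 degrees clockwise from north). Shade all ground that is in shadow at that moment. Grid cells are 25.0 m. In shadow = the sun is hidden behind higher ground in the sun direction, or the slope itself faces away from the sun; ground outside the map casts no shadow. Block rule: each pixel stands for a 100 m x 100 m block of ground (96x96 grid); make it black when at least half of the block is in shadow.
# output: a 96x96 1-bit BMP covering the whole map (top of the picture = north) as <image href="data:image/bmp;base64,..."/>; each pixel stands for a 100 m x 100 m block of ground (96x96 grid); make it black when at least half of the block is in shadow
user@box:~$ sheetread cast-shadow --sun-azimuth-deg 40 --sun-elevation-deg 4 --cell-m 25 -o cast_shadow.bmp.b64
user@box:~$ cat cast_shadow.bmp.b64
<image width="96" height="96" href="data:image/bmp;base64,Qk2+BAAAAAAAAD4AAAAoAAAAYAAAAGAAAAABAAEAAAAAAIAEAAATCwAAEwsAAAIAAAAAAAAA////AAAAAAAAAAAAAAAAAAAAAAAAAAAAAAAAAAAAAAAAAAAAAAAAAAAAAAAAAAAAAAAAAAAAAAAAAAAAAAAAAAAAAAAAAAAAAAAAAAAAAAAAAAAAAAAAAAAAAAAAAAAAAAAAAAAAAAAAAAAAAAAAAAAAAAAAAAAAAAAAAAAAAAAAAAAAAAAAAAAAAAAAAAAAAAAAAAAAAAAAAAAAAAAAAAAAAAAAAAAAAAAAAAAAAAAAAAAAAAAAAAAAAAAAAAAAAAAAAAAAAAAAAAAAAAAAAAAAAAAAAAAAAAAAAAAAAAAAAAAAAAAAAAAAAAAAAAAAAAAAAAAAAAAAAAAAAAAAAAAAAAAAAAAAAAAAAAAAAAAAAAAAAAAAAAAAAAAAAAAAAAAAAAAAAAAAAAAAAAAAAAAAAAAAAAAAAAAAAAAAAAAAAAAAAAAAAAAAAAAAAAAAAAAAAAAAAAAAAAAAAAAAAAAAAB8AAAAAAAAAAAAAAB8AAAAAAAAAAAAAAD8AAAAAAAAAAAAAAH8AAAAAAAAAAAAAAP8IAAAAAAAAAAAAAf8AAAAAAAAAAAAAA/8AAAAAAAAAAAAAA/wAAAAAAAAAAAAAB/AAAAAAAAAAAAAAD+AAAAAAAAAAAAAAD4AAAAAAAAAAAAAAHgAAAAAAAAAAAAAAGAAAAAAAAAAAAAAAAAAAAAAAAAAAAAAAAAAAAAAAAAAAAAAAAAAAAAAAAAAAAAAAAAAAAAAAAAAAAAAAAAAAAAAAAAAAAAAAAAAAAAAAAAAAAAAAAAAAAAAAAAAAAAAAAAAAAAAAAAAAAAAAAAAAAAAAAAAAAAAAAAAAAAAAAAAAAAAAAAAAAAAAAAAAAAAAAAAAAAAAAAAAAAAAAAAAAAAAAAAAAAAAAAAAAAAAAAAAAAAAAAAAAAAAAAAAAAAAAAAAAAAAAAAAAAAAAAAAAAAAAAAAAAAAAAAAAAAAAAAAAAAAAAAAAAAAAAAAAAAAAAAAAAAAAAAAAAAAAAAAAAAAAAAAAAAAAAAAAAAAAAAAAAAAAAAAAAAAAAAAAAAAAAAAAAAAAAAAAAAAAAAAAAAAAAAAAAAAAAAAAAAAAAAAAAAAAAAAAAAAAAAAAAAAAAAAAAAAAAAAAAAAAAAAAAAAAAAAAAAAAAAAYAAAAAAAAAAAAAAA+AAAAAAAAAAAAAAA/AAAAAAAAAAAAAAA/wAAAAAAAAAAAAAB/4AAPgAAAAAAAAAB/+AA/AAAAAAAAAAB//AH+AAAAAAAAAAA//wf8AAAAAAAAAAA//5/4AAAAAAAAAAA////wAAAAAAAAAAA////gAAAAAAAAAAA////AAAAAAAAAAAA///+AAAAAAAAAAAA///8AAAAAAAAAAAA///4AAAAAAAAAAAA///wAAAAAAAAAAAA///gAAAAAAAAAAAA///gAAAAAAAAAAAA///AAAAAAAAAAAAB///AAAAAAAAAAAAD///AAAAAAAAAAAAH///AAAAAAAAAAAAH//+AAAAAAAAAAAAP//+AAAAAAAAAAAAP//+AAAAAAAAAAAA="/>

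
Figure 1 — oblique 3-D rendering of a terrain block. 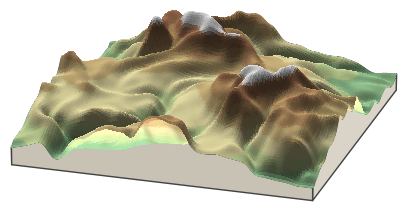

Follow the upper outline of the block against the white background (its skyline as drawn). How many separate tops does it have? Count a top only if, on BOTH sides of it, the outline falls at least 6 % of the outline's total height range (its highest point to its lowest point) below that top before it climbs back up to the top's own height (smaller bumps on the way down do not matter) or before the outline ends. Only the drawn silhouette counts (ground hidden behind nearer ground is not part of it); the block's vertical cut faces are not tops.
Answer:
2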